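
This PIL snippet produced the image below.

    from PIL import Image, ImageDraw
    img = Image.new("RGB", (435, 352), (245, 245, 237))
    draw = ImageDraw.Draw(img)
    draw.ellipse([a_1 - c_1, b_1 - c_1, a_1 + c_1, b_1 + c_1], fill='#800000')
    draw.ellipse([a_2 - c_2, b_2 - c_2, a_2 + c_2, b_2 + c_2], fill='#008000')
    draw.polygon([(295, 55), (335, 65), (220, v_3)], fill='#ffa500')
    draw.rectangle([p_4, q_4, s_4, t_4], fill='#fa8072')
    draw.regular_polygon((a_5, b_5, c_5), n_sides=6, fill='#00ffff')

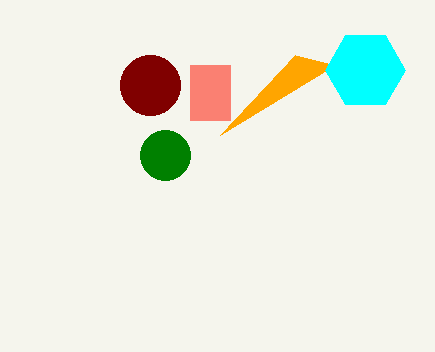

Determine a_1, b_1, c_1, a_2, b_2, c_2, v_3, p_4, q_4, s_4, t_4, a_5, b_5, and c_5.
a_1 = 150; b_1 = 85; c_1 = 30; a_2 = 165; b_2 = 155; c_2 = 25; v_3 = 135; p_4 = 190; q_4 = 65; s_4 = 230; t_4 = 120; a_5 = 365; b_5 = 70; c_5 = 40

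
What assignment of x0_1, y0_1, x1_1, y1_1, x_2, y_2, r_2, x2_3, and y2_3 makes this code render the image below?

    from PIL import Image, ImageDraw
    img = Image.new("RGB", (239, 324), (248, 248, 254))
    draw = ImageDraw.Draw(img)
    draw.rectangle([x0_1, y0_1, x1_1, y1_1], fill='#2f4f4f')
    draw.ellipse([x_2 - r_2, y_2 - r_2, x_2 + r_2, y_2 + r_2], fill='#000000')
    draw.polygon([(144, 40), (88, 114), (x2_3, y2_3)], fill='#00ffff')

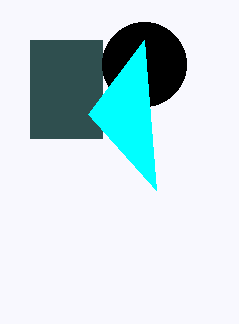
x0_1 = 30
y0_1 = 40
x1_1 = 102
y1_1 = 138
x_2 = 144
y_2 = 64
r_2 = 42
x2_3 = 156
y2_3 = 190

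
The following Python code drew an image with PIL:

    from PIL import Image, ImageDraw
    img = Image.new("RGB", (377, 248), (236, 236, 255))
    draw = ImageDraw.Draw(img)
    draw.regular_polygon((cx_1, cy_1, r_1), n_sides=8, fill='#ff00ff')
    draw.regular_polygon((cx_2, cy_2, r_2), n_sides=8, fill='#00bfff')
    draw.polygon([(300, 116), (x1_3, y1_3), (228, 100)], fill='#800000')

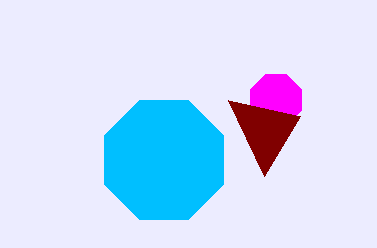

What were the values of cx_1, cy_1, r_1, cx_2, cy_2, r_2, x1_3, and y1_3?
cx_1 = 276
cy_1 = 100
r_1 = 28
cx_2 = 164
cy_2 = 160
r_2 = 64
x1_3 = 264
y1_3 = 176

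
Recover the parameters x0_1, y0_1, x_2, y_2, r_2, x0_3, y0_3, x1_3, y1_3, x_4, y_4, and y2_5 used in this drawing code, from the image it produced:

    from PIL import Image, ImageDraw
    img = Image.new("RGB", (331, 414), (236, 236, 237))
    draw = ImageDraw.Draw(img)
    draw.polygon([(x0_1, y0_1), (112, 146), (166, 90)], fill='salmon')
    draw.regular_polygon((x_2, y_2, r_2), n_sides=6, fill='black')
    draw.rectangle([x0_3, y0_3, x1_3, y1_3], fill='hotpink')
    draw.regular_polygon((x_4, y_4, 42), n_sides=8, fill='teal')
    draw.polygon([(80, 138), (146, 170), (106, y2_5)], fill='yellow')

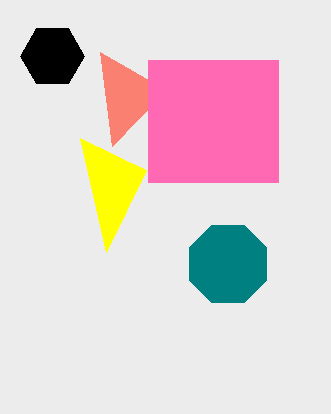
x0_1 = 100; y0_1 = 52; x_2 = 52; y_2 = 56; r_2 = 32; x0_3 = 148; y0_3 = 60; x1_3 = 278; y1_3 = 182; x_4 = 228; y_4 = 264; y2_5 = 252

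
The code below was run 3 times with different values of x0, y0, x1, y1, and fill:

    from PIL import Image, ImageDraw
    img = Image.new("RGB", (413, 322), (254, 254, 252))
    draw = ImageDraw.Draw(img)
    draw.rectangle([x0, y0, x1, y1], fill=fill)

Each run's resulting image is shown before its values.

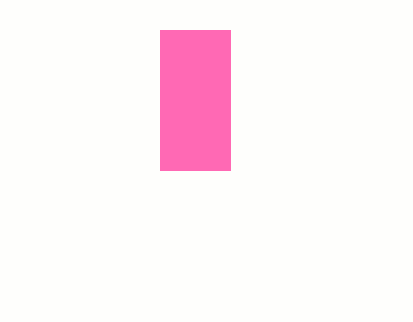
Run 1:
x0 = 160; y0 = 30; x1 = 230; y1 = 170; fill = 'hotpink'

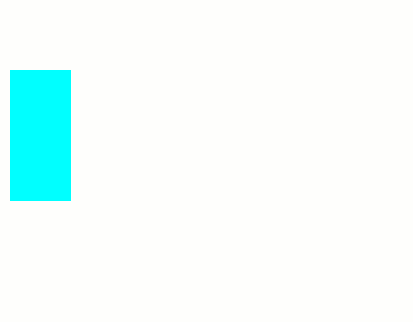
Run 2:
x0 = 10
y0 = 70
x1 = 70
y1 = 200
fill = 'cyan'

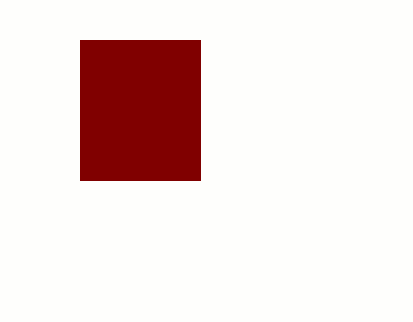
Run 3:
x0 = 80
y0 = 40
x1 = 200
y1 = 180
fill = 'maroon'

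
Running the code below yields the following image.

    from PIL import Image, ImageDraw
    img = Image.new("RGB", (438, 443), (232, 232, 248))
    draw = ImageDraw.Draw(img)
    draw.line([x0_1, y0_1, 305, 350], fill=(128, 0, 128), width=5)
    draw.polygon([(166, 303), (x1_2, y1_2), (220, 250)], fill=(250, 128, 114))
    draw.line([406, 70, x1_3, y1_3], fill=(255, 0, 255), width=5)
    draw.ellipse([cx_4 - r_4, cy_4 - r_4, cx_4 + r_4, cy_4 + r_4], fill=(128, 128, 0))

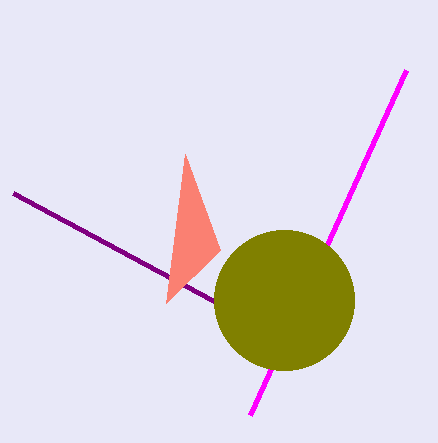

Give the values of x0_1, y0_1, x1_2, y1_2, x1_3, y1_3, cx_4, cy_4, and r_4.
x0_1 = 13, y0_1 = 193, x1_2 = 185, y1_2 = 154, x1_3 = 250, y1_3 = 415, cx_4 = 284, cy_4 = 300, r_4 = 70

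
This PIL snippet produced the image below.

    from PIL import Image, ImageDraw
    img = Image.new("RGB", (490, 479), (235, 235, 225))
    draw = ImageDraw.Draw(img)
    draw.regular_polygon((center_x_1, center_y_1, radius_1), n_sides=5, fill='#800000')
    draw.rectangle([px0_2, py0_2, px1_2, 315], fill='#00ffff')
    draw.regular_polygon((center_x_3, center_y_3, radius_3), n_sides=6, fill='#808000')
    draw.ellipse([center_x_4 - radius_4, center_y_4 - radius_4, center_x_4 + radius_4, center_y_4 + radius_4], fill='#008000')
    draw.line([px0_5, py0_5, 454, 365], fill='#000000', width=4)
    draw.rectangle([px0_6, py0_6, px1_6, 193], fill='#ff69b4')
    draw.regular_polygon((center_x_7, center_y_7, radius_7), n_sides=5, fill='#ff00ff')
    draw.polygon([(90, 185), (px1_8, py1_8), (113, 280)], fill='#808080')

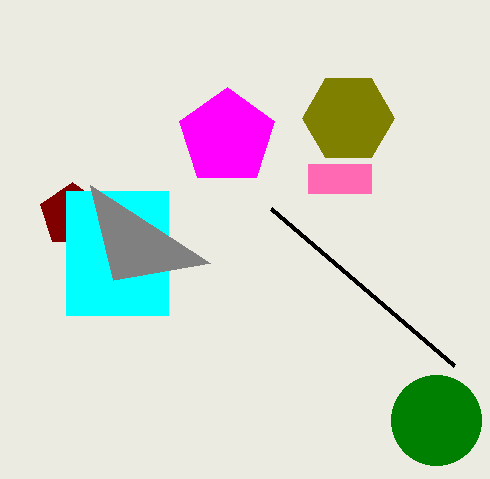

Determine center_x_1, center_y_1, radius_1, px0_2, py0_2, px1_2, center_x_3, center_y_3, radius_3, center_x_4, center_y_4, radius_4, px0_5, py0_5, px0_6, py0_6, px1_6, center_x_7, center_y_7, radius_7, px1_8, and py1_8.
center_x_1 = 72, center_y_1 = 215, radius_1 = 33, px0_2 = 66, py0_2 = 191, px1_2 = 168, center_x_3 = 348, center_y_3 = 118, radius_3 = 46, center_x_4 = 436, center_y_4 = 420, radius_4 = 45, px0_5 = 271, py0_5 = 208, px0_6 = 308, py0_6 = 164, px1_6 = 371, center_x_7 = 227, center_y_7 = 137, radius_7 = 50, px1_8 = 210, py1_8 = 263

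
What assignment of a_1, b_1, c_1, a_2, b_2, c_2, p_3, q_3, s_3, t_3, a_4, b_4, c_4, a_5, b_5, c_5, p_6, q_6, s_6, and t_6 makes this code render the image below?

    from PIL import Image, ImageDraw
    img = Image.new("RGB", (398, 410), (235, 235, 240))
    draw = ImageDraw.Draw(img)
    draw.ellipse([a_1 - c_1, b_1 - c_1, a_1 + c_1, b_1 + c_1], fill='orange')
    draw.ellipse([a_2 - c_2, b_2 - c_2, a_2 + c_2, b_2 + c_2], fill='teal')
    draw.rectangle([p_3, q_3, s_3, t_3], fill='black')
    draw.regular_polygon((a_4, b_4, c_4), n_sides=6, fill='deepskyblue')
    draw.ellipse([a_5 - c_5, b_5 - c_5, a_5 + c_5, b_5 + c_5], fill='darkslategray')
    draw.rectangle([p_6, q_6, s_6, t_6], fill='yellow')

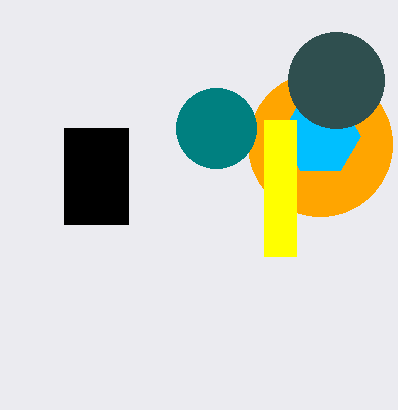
a_1 = 320
b_1 = 144
c_1 = 72
a_2 = 216
b_2 = 128
c_2 = 40
p_3 = 64
q_3 = 128
s_3 = 128
t_3 = 224
a_4 = 320
b_4 = 136
c_4 = 40
a_5 = 336
b_5 = 80
c_5 = 48
p_6 = 264
q_6 = 120
s_6 = 296
t_6 = 256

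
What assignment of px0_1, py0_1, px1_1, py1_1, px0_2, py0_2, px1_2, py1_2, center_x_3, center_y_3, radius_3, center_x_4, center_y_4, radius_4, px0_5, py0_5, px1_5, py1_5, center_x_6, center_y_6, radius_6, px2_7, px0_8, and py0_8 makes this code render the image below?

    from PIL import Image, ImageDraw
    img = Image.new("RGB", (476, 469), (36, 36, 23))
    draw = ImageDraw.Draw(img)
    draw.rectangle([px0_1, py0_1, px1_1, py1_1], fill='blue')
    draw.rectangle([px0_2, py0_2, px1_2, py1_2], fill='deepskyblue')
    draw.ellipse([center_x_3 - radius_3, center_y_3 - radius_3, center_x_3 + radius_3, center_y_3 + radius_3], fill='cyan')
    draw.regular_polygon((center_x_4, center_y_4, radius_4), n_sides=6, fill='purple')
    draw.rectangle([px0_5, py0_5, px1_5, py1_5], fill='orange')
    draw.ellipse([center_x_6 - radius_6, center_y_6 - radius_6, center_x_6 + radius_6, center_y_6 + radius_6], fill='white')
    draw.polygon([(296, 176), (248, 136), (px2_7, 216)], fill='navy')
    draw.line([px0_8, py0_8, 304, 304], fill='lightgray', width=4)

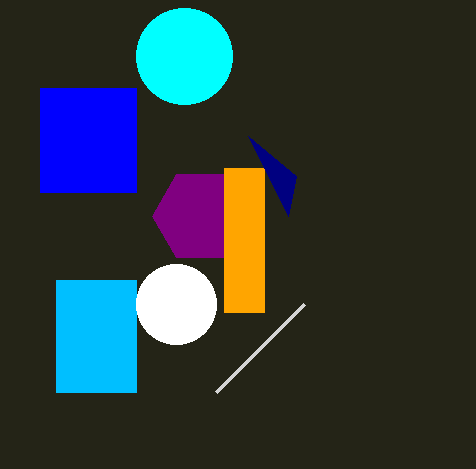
px0_1 = 40, py0_1 = 88, px1_1 = 136, py1_1 = 192, px0_2 = 56, py0_2 = 280, px1_2 = 136, py1_2 = 392, center_x_3 = 184, center_y_3 = 56, radius_3 = 48, center_x_4 = 200, center_y_4 = 216, radius_4 = 48, px0_5 = 224, py0_5 = 168, px1_5 = 264, py1_5 = 312, center_x_6 = 176, center_y_6 = 304, radius_6 = 40, px2_7 = 288, px0_8 = 216, py0_8 = 392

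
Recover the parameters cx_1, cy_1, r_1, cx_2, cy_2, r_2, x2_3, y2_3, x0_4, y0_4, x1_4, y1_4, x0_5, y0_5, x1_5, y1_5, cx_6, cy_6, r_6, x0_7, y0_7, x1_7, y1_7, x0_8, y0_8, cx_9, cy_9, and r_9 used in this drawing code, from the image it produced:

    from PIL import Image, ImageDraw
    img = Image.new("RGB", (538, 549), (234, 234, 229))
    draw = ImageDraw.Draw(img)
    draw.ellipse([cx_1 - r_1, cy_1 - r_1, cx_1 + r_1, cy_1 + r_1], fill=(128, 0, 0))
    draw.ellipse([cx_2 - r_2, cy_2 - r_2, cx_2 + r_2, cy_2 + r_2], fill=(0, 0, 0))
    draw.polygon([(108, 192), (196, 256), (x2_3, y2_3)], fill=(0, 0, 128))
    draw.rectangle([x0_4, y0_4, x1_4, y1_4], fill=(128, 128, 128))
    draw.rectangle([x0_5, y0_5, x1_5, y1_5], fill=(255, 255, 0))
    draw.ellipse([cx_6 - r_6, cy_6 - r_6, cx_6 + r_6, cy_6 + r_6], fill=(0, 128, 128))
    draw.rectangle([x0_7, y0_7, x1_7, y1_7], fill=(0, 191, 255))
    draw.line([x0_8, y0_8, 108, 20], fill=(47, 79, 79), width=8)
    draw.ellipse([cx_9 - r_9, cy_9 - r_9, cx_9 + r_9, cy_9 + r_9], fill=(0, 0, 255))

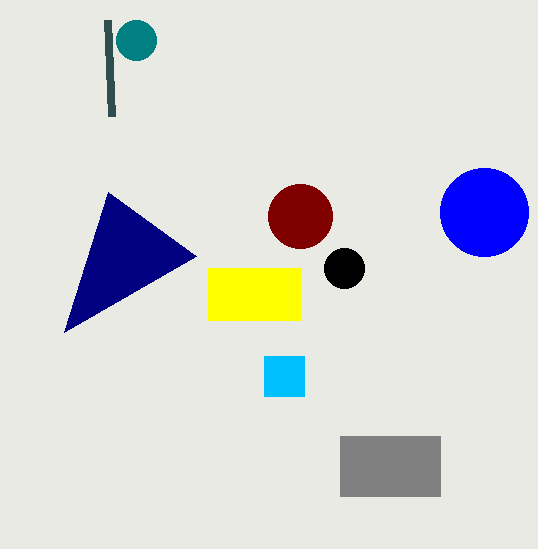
cx_1 = 300; cy_1 = 216; r_1 = 32; cx_2 = 344; cy_2 = 268; r_2 = 20; x2_3 = 64; y2_3 = 332; x0_4 = 340; y0_4 = 436; x1_4 = 440; y1_4 = 496; x0_5 = 208; y0_5 = 268; x1_5 = 300; y1_5 = 320; cx_6 = 136; cy_6 = 40; r_6 = 20; x0_7 = 264; y0_7 = 356; x1_7 = 304; y1_7 = 396; x0_8 = 112; y0_8 = 116; cx_9 = 484; cy_9 = 212; r_9 = 44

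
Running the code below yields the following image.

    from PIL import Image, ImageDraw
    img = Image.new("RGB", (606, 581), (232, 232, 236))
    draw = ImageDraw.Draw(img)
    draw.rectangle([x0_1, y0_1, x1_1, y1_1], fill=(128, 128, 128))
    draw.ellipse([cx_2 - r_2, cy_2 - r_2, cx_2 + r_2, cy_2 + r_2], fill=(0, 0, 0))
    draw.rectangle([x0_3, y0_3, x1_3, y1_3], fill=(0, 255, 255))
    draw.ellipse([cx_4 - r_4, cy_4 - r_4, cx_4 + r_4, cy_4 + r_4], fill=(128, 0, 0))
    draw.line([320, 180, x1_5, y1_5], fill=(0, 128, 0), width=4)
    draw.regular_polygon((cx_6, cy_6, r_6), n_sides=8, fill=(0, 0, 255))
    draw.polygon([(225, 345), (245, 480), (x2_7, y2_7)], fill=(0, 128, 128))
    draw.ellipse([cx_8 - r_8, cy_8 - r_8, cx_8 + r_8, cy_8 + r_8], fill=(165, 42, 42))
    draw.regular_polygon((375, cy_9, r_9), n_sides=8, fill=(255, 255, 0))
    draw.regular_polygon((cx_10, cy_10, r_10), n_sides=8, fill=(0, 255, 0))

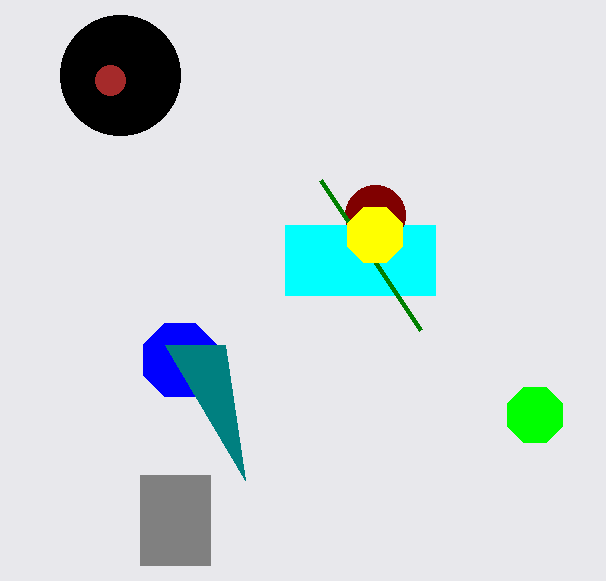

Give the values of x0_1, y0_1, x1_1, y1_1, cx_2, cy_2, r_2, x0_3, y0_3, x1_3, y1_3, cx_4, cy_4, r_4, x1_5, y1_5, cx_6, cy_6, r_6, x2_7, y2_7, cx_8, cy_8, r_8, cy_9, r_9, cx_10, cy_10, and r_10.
x0_1 = 140; y0_1 = 475; x1_1 = 210; y1_1 = 565; cx_2 = 120; cy_2 = 75; r_2 = 60; x0_3 = 285; y0_3 = 225; x1_3 = 435; y1_3 = 295; cx_4 = 375; cy_4 = 215; r_4 = 30; x1_5 = 420; y1_5 = 330; cx_6 = 180; cy_6 = 360; r_6 = 40; x2_7 = 165; y2_7 = 345; cx_8 = 110; cy_8 = 80; r_8 = 15; cy_9 = 235; r_9 = 30; cx_10 = 535; cy_10 = 415; r_10 = 30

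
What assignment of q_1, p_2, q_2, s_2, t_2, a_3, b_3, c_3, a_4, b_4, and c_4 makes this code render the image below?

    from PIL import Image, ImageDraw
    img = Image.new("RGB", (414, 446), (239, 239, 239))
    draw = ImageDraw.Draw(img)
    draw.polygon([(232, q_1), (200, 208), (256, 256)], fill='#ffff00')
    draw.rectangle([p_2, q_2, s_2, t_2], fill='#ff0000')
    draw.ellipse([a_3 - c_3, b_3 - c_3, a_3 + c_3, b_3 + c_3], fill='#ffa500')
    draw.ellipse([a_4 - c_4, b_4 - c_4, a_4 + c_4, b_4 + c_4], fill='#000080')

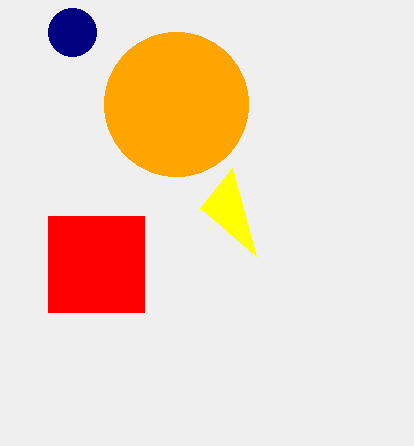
q_1 = 168; p_2 = 48; q_2 = 216; s_2 = 144; t_2 = 312; a_3 = 176; b_3 = 104; c_3 = 72; a_4 = 72; b_4 = 32; c_4 = 24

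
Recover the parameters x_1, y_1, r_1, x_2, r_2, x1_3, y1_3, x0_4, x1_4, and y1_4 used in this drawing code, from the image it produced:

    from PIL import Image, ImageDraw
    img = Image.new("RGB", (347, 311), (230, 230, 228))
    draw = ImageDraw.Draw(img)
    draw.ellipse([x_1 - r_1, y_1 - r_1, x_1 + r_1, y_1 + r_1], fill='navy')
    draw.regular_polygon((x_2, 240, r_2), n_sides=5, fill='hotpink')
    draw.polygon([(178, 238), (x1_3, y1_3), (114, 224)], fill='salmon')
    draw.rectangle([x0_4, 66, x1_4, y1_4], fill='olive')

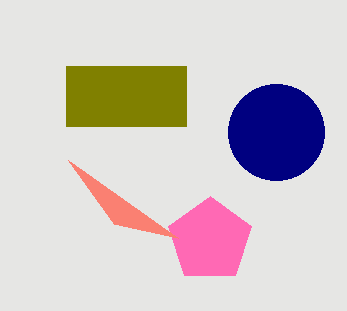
x_1 = 276; y_1 = 132; r_1 = 48; x_2 = 210; r_2 = 44; x1_3 = 68; y1_3 = 160; x0_4 = 66; x1_4 = 186; y1_4 = 126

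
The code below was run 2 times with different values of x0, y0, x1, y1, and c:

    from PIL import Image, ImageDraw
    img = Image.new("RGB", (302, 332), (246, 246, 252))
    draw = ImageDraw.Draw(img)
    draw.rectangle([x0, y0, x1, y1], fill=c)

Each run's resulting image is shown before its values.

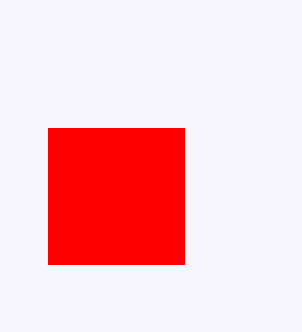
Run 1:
x0 = 48
y0 = 128
x1 = 184
y1 = 264
c = 'red'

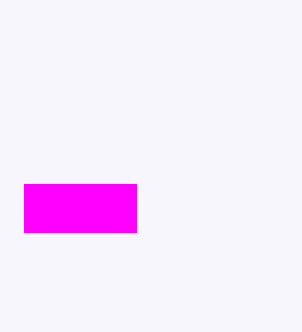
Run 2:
x0 = 24
y0 = 184
x1 = 136
y1 = 232
c = 'magenta'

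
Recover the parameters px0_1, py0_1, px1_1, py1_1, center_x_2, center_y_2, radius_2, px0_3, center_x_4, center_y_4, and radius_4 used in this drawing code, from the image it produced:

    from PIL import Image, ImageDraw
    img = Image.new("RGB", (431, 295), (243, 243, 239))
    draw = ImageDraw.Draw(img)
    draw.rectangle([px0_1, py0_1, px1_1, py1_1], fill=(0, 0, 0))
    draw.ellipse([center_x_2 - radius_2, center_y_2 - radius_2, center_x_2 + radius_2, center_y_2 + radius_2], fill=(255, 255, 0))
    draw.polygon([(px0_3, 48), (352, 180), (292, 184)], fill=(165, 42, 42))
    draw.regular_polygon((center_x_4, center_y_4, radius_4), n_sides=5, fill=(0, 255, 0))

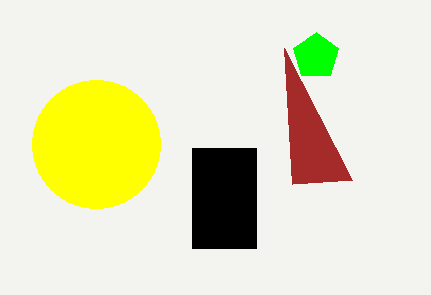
px0_1 = 192
py0_1 = 148
px1_1 = 256
py1_1 = 248
center_x_2 = 96
center_y_2 = 144
radius_2 = 64
px0_3 = 284
center_x_4 = 316
center_y_4 = 56
radius_4 = 24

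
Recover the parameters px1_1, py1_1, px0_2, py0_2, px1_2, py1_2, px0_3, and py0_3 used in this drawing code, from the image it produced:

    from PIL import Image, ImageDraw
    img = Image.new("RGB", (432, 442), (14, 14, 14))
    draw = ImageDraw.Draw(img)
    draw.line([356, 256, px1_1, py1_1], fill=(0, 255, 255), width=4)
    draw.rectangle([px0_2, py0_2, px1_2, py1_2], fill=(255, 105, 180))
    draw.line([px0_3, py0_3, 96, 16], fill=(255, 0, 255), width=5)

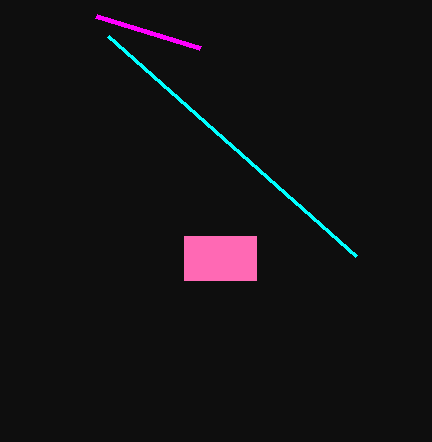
px1_1 = 108; py1_1 = 36; px0_2 = 184; py0_2 = 236; px1_2 = 256; py1_2 = 280; px0_3 = 200; py0_3 = 48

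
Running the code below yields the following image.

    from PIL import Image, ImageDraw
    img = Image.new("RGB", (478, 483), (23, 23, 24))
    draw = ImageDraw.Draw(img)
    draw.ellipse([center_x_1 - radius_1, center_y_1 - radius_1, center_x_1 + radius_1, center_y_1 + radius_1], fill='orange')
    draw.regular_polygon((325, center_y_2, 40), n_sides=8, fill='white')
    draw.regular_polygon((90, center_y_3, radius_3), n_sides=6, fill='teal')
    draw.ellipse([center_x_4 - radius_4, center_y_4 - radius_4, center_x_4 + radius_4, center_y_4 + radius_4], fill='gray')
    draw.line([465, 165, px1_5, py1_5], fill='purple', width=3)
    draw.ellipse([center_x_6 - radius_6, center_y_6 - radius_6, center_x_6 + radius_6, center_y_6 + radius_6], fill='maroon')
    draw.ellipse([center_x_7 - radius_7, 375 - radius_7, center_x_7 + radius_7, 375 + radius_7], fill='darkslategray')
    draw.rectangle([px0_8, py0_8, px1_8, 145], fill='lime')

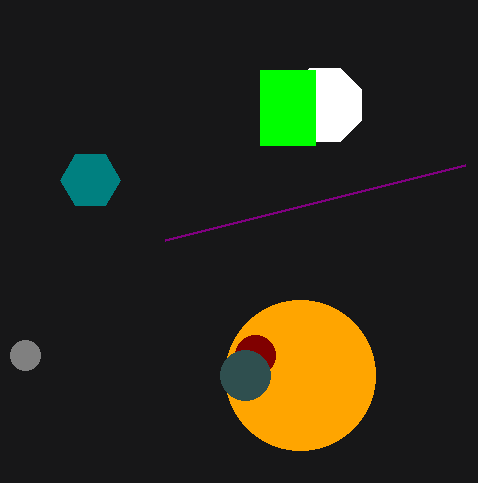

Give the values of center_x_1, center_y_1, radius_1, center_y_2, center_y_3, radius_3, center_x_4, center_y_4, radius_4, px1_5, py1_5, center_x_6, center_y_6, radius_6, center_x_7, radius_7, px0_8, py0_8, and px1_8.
center_x_1 = 300
center_y_1 = 375
radius_1 = 75
center_y_2 = 105
center_y_3 = 180
radius_3 = 30
center_x_4 = 25
center_y_4 = 355
radius_4 = 15
px1_5 = 165
py1_5 = 240
center_x_6 = 255
center_y_6 = 355
radius_6 = 20
center_x_7 = 245
radius_7 = 25
px0_8 = 260
py0_8 = 70
px1_8 = 315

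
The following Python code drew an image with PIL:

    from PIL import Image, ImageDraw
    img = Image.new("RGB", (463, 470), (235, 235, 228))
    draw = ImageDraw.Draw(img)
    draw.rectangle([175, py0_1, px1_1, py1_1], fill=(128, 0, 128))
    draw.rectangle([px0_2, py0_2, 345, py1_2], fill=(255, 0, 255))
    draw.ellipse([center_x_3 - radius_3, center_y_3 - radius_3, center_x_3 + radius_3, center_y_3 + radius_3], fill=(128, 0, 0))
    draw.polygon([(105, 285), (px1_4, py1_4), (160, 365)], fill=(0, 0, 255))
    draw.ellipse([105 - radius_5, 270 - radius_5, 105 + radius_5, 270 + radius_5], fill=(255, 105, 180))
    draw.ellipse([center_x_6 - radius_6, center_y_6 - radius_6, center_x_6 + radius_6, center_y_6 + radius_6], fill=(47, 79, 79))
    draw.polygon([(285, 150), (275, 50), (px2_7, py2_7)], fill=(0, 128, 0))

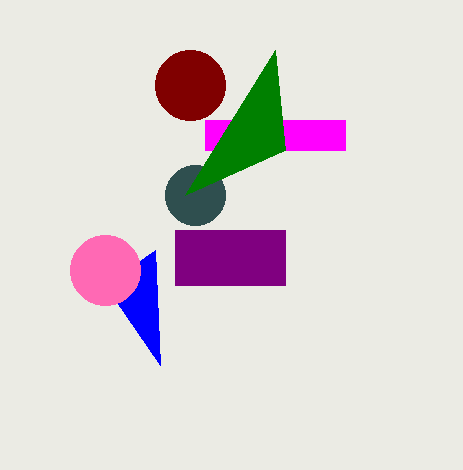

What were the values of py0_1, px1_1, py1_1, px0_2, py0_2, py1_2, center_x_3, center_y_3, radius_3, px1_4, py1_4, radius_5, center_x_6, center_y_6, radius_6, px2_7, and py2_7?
py0_1 = 230; px1_1 = 285; py1_1 = 285; px0_2 = 205; py0_2 = 120; py1_2 = 150; center_x_3 = 190; center_y_3 = 85; radius_3 = 35; px1_4 = 155; py1_4 = 250; radius_5 = 35; center_x_6 = 195; center_y_6 = 195; radius_6 = 30; px2_7 = 185; py2_7 = 195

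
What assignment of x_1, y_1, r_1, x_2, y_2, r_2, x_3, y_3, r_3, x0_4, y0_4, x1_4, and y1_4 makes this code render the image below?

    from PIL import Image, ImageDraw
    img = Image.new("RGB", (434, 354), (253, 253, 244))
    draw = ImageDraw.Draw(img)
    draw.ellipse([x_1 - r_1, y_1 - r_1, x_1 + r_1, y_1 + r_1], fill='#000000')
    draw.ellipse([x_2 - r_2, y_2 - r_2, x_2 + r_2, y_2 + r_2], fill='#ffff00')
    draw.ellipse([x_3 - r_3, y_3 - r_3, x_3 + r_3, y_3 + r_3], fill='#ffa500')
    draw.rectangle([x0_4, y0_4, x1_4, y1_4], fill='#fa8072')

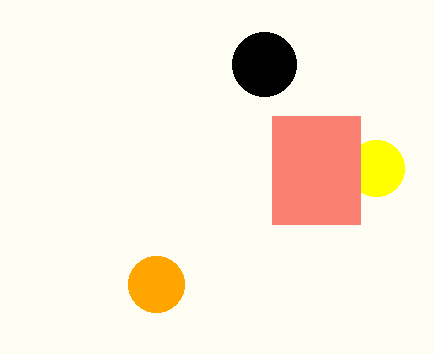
x_1 = 264
y_1 = 64
r_1 = 32
x_2 = 376
y_2 = 168
r_2 = 28
x_3 = 156
y_3 = 284
r_3 = 28
x0_4 = 272
y0_4 = 116
x1_4 = 360
y1_4 = 224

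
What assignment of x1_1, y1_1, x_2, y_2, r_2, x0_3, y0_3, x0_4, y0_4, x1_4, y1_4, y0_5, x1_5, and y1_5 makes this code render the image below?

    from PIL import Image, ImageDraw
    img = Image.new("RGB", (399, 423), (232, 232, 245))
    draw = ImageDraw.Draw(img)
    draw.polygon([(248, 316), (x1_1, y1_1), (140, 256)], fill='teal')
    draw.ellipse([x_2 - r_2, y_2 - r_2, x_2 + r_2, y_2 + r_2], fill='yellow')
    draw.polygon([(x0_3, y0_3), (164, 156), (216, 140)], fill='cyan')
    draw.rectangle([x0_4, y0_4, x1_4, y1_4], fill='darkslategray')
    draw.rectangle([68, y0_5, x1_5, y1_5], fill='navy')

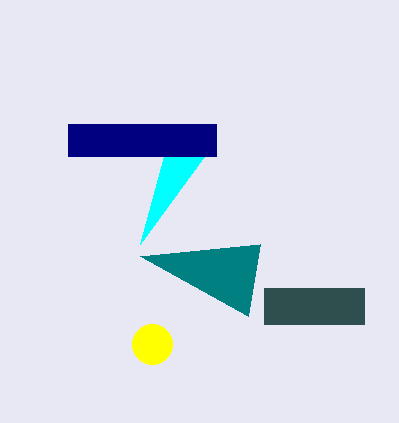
x1_1 = 260
y1_1 = 244
x_2 = 152
y_2 = 344
r_2 = 20
x0_3 = 140
y0_3 = 244
x0_4 = 264
y0_4 = 288
x1_4 = 364
y1_4 = 324
y0_5 = 124
x1_5 = 216
y1_5 = 156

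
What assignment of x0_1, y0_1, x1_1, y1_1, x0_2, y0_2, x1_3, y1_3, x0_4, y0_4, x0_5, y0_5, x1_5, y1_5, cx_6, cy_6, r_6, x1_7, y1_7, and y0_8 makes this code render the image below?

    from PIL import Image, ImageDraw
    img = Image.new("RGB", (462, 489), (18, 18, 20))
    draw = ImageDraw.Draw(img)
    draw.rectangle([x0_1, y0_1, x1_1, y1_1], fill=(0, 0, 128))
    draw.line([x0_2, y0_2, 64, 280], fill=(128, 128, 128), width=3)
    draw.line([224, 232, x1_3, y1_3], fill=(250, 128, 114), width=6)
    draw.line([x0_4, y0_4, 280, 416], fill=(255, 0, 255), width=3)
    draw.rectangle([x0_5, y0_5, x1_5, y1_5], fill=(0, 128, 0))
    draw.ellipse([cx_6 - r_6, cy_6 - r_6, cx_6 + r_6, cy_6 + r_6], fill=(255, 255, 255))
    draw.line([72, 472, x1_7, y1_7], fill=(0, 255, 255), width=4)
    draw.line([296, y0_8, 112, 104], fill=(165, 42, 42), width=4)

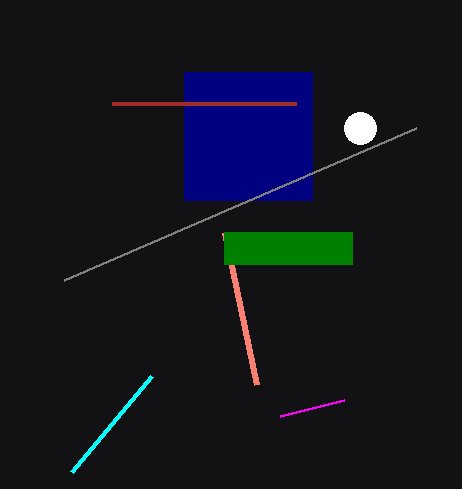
x0_1 = 184; y0_1 = 72; x1_1 = 312; y1_1 = 200; x0_2 = 416; y0_2 = 128; x1_3 = 256; y1_3 = 384; x0_4 = 344; y0_4 = 400; x0_5 = 224; y0_5 = 232; x1_5 = 352; y1_5 = 264; cx_6 = 360; cy_6 = 128; r_6 = 16; x1_7 = 152; y1_7 = 376; y0_8 = 104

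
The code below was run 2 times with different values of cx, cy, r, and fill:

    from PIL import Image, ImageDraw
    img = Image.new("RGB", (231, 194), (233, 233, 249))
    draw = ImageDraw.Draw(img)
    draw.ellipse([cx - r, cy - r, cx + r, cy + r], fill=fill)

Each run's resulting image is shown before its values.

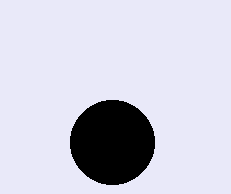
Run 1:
cx = 112; cy = 142; r = 42; fill = 'black'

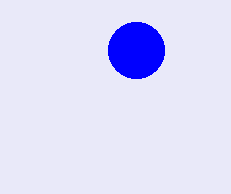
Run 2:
cx = 136, cy = 50, r = 28, fill = 'blue'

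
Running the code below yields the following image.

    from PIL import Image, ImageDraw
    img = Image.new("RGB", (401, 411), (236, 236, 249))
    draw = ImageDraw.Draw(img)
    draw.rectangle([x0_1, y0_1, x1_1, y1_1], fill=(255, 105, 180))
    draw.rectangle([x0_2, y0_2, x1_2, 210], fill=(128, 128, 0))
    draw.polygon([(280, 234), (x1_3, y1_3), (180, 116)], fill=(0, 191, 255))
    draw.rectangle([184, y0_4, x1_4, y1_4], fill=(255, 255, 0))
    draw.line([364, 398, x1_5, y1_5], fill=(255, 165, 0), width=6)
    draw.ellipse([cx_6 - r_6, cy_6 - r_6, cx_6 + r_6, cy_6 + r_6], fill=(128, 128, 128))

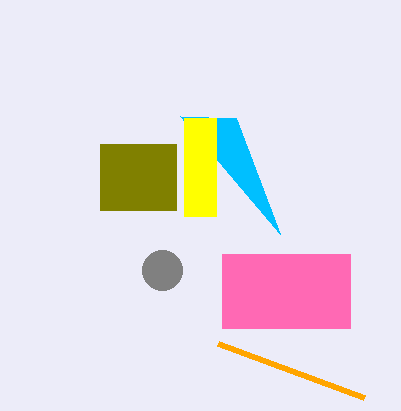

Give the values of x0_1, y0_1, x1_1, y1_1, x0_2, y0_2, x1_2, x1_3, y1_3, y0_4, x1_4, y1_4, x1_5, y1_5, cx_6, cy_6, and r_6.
x0_1 = 222; y0_1 = 254; x1_1 = 350; y1_1 = 328; x0_2 = 100; y0_2 = 144; x1_2 = 176; x1_3 = 236; y1_3 = 118; y0_4 = 118; x1_4 = 216; y1_4 = 216; x1_5 = 218; y1_5 = 344; cx_6 = 162; cy_6 = 270; r_6 = 20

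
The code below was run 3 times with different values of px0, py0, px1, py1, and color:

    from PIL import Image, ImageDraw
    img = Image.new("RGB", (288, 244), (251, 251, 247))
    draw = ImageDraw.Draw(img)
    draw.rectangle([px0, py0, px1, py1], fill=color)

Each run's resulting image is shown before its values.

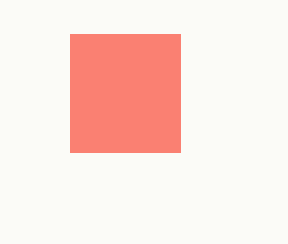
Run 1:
px0 = 70
py0 = 34
px1 = 180
py1 = 152
color = 'salmon'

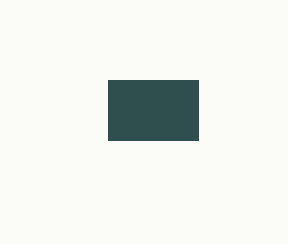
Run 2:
px0 = 108; py0 = 80; px1 = 198; py1 = 140; color = 'darkslategray'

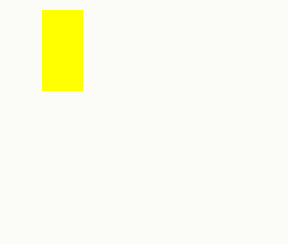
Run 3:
px0 = 42
py0 = 10
px1 = 82
py1 = 90
color = 'yellow'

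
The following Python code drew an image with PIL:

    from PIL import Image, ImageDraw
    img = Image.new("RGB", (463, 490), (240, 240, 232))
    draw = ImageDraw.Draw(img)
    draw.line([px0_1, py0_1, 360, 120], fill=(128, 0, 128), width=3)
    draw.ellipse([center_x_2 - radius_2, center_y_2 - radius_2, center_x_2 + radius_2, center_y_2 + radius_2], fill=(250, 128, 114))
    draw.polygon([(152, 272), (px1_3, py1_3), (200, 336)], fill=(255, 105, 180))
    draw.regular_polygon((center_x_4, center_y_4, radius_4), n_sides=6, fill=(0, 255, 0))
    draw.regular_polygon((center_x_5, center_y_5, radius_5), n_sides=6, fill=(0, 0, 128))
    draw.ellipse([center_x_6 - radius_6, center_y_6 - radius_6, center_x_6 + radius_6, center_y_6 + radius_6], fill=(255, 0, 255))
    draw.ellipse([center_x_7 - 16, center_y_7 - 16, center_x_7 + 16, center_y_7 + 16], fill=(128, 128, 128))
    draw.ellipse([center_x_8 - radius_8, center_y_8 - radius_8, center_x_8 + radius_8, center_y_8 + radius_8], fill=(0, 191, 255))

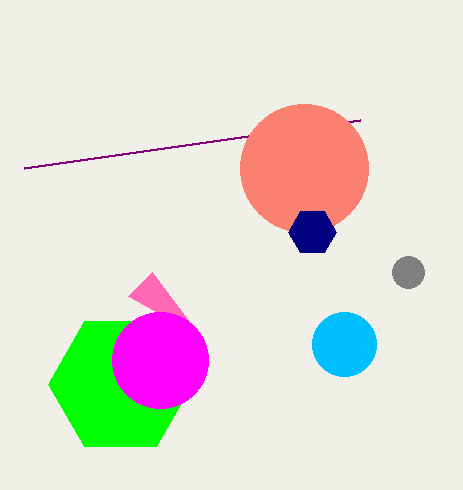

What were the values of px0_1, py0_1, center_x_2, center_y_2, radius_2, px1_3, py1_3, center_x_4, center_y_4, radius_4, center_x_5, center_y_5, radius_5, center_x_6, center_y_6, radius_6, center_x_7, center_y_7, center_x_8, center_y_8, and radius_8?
px0_1 = 24; py0_1 = 168; center_x_2 = 304; center_y_2 = 168; radius_2 = 64; px1_3 = 128; py1_3 = 296; center_x_4 = 120; center_y_4 = 384; radius_4 = 72; center_x_5 = 312; center_y_5 = 232; radius_5 = 24; center_x_6 = 160; center_y_6 = 360; radius_6 = 48; center_x_7 = 408; center_y_7 = 272; center_x_8 = 344; center_y_8 = 344; radius_8 = 32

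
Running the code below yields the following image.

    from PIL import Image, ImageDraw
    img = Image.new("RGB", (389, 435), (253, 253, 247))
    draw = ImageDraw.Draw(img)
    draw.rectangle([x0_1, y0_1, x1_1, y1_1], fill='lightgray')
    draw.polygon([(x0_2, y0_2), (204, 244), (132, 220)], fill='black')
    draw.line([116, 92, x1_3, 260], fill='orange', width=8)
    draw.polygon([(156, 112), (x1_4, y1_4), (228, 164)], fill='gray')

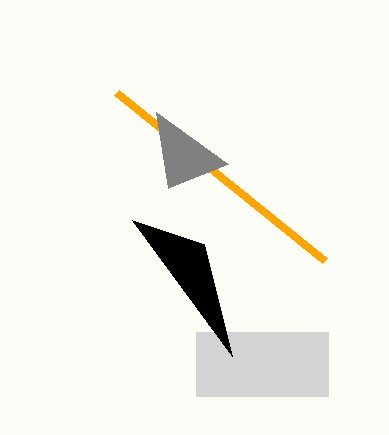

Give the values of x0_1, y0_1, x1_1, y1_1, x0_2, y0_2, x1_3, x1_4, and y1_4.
x0_1 = 196
y0_1 = 332
x1_1 = 328
y1_1 = 396
x0_2 = 232
y0_2 = 356
x1_3 = 324
x1_4 = 168
y1_4 = 188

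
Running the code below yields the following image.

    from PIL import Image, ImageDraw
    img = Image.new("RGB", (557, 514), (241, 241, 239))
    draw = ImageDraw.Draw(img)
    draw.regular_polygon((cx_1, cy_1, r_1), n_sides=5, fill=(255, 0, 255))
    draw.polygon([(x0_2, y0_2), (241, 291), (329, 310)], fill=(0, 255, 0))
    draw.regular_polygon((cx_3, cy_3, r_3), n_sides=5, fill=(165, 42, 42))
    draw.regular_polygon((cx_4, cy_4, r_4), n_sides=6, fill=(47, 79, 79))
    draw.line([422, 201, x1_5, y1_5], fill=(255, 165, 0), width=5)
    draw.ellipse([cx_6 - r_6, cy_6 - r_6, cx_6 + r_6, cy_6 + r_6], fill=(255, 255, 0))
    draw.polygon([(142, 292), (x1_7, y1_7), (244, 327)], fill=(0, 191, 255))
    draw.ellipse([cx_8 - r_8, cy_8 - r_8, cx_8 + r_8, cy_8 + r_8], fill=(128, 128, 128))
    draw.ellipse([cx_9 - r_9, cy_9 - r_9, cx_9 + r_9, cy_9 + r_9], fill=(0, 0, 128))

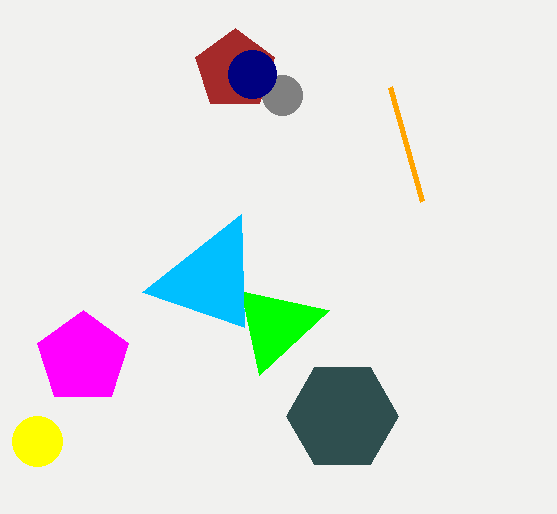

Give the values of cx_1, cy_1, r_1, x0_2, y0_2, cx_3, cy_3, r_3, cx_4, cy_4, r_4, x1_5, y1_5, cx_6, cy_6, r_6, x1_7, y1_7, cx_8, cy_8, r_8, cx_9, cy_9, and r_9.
cx_1 = 83, cy_1 = 358, r_1 = 48, x0_2 = 259, y0_2 = 375, cx_3 = 235, cy_3 = 70, r_3 = 42, cx_4 = 342, cy_4 = 416, r_4 = 56, x1_5 = 390, y1_5 = 87, cx_6 = 37, cy_6 = 441, r_6 = 25, x1_7 = 241, y1_7 = 214, cx_8 = 282, cy_8 = 95, r_8 = 20, cx_9 = 252, cy_9 = 74, r_9 = 24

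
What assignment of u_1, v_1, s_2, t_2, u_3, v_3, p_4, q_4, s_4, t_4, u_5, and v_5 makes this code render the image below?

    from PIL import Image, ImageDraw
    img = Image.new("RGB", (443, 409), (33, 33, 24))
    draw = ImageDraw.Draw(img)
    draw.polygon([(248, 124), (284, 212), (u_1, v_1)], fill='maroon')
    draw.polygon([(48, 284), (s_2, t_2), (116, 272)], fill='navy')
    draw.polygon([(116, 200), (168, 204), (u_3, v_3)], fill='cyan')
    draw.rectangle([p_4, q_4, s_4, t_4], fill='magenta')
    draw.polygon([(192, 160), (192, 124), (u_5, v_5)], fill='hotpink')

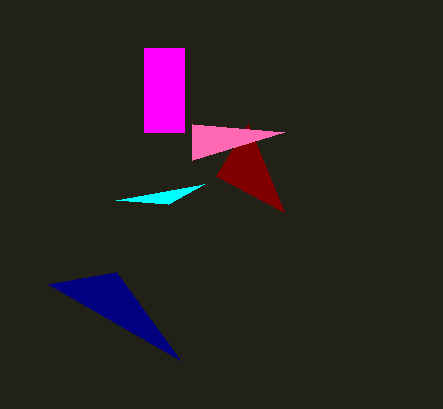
u_1 = 216, v_1 = 176, s_2 = 180, t_2 = 360, u_3 = 204, v_3 = 184, p_4 = 144, q_4 = 48, s_4 = 184, t_4 = 132, u_5 = 284, v_5 = 132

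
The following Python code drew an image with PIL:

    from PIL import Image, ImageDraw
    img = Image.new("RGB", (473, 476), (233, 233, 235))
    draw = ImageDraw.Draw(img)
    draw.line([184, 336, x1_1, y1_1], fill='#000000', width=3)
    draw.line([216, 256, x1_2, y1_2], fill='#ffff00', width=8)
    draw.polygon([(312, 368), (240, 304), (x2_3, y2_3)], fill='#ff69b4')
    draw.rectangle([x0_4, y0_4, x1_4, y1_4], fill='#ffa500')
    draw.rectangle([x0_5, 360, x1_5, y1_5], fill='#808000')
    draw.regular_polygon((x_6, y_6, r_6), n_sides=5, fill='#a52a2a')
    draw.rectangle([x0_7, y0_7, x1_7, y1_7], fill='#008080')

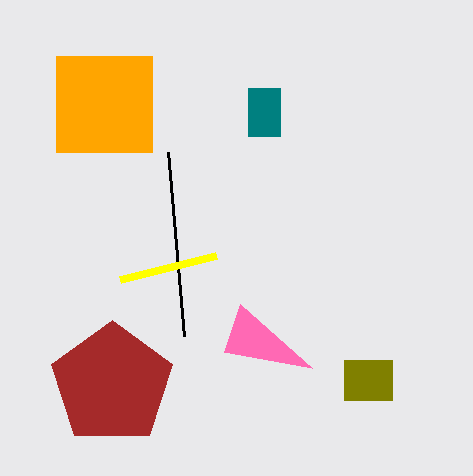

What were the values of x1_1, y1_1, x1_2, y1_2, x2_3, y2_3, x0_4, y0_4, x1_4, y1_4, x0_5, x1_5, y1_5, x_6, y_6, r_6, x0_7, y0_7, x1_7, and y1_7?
x1_1 = 168, y1_1 = 152, x1_2 = 120, y1_2 = 280, x2_3 = 224, y2_3 = 352, x0_4 = 56, y0_4 = 56, x1_4 = 152, y1_4 = 152, x0_5 = 344, x1_5 = 392, y1_5 = 400, x_6 = 112, y_6 = 384, r_6 = 64, x0_7 = 248, y0_7 = 88, x1_7 = 280, y1_7 = 136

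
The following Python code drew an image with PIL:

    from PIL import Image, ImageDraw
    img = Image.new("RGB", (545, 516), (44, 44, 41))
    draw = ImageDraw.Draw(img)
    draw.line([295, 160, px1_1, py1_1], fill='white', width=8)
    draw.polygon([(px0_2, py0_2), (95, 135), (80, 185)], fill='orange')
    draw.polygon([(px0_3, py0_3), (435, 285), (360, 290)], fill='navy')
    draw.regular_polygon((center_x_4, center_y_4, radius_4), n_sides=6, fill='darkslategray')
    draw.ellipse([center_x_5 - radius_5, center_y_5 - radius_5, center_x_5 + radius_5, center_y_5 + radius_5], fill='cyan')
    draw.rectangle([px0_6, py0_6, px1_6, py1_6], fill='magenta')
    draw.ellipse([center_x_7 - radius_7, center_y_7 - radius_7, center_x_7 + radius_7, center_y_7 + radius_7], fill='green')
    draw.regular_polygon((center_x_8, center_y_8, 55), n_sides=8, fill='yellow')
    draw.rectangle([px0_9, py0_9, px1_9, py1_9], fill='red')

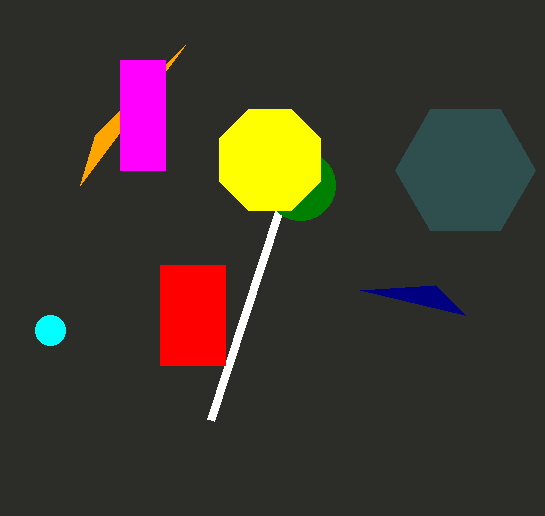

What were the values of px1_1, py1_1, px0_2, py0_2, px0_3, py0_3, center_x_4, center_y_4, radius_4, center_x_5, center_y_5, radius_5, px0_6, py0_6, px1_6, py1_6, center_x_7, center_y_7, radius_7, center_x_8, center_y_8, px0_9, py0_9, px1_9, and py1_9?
px1_1 = 210; py1_1 = 420; px0_2 = 185; py0_2 = 45; px0_3 = 465; py0_3 = 315; center_x_4 = 465; center_y_4 = 170; radius_4 = 70; center_x_5 = 50; center_y_5 = 330; radius_5 = 15; px0_6 = 120; py0_6 = 60; px1_6 = 165; py1_6 = 170; center_x_7 = 300; center_y_7 = 185; radius_7 = 35; center_x_8 = 270; center_y_8 = 160; px0_9 = 160; py0_9 = 265; px1_9 = 225; py1_9 = 365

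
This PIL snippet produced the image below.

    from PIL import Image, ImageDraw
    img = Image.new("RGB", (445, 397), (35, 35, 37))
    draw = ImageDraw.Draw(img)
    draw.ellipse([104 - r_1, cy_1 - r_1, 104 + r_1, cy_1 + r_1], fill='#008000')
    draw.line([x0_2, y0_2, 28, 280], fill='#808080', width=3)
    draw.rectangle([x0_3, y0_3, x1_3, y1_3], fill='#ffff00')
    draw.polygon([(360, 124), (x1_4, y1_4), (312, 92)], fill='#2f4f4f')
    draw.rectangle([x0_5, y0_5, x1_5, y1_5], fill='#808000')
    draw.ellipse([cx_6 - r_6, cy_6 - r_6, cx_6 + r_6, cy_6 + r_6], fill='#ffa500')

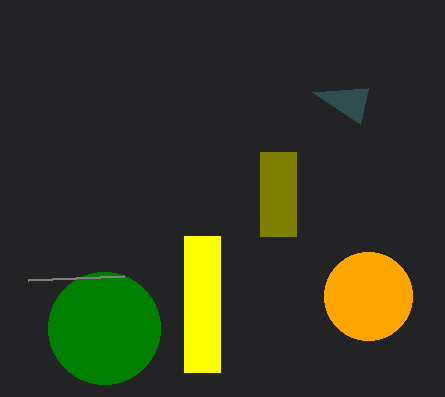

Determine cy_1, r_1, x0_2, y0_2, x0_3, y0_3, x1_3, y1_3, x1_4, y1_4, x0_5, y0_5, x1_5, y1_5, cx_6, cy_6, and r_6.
cy_1 = 328, r_1 = 56, x0_2 = 124, y0_2 = 276, x0_3 = 184, y0_3 = 236, x1_3 = 220, y1_3 = 372, x1_4 = 368, y1_4 = 88, x0_5 = 260, y0_5 = 152, x1_5 = 296, y1_5 = 236, cx_6 = 368, cy_6 = 296, r_6 = 44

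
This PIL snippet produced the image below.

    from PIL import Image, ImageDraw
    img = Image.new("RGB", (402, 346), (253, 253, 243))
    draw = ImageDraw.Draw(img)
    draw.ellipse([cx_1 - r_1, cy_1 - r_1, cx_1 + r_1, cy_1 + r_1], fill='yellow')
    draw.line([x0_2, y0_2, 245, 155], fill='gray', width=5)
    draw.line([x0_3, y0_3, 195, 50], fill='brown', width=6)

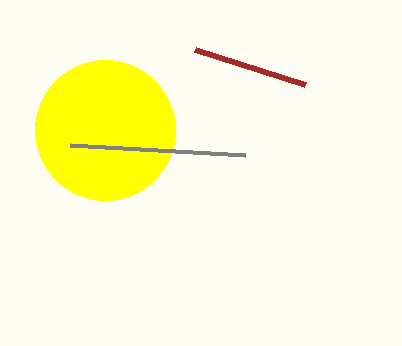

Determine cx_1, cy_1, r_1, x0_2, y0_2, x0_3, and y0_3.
cx_1 = 105
cy_1 = 130
r_1 = 70
x0_2 = 70
y0_2 = 145
x0_3 = 305
y0_3 = 85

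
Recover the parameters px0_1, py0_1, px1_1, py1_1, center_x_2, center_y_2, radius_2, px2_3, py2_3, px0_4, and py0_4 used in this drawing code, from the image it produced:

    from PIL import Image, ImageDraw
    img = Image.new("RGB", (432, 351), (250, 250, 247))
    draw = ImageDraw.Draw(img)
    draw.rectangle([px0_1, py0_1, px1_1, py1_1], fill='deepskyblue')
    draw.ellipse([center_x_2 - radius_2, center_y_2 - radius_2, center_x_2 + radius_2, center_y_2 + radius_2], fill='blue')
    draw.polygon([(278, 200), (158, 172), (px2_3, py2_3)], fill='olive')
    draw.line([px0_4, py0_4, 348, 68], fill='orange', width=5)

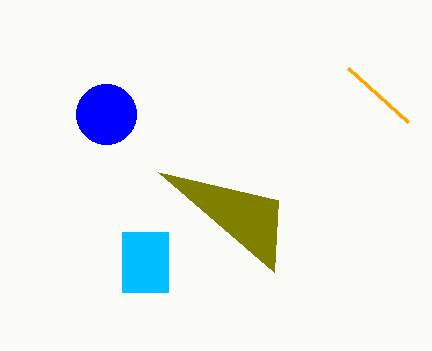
px0_1 = 122
py0_1 = 232
px1_1 = 168
py1_1 = 292
center_x_2 = 106
center_y_2 = 114
radius_2 = 30
px2_3 = 274
py2_3 = 272
px0_4 = 408
py0_4 = 122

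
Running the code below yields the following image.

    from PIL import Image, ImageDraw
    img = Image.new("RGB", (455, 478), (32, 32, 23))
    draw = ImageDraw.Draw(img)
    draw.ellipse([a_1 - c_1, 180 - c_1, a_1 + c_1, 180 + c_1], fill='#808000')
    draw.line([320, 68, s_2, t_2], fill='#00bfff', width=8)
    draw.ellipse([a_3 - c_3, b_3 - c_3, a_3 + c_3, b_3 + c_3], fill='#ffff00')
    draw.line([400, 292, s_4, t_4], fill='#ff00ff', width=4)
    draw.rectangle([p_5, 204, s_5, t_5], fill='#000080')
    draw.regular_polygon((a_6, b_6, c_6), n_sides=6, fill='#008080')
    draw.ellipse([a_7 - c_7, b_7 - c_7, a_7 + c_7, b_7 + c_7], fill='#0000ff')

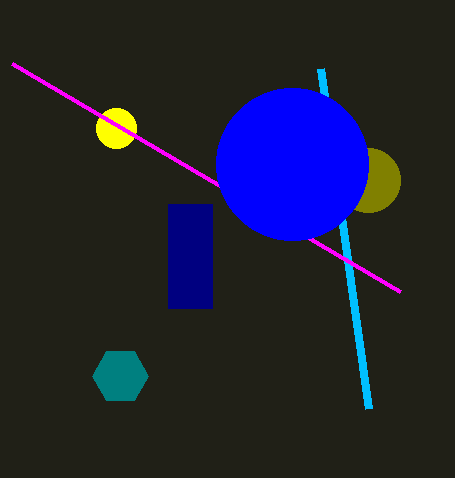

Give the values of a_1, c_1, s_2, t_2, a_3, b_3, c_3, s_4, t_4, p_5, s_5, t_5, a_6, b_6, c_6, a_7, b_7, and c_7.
a_1 = 368, c_1 = 32, s_2 = 368, t_2 = 408, a_3 = 116, b_3 = 128, c_3 = 20, s_4 = 12, t_4 = 64, p_5 = 168, s_5 = 212, t_5 = 308, a_6 = 120, b_6 = 376, c_6 = 28, a_7 = 292, b_7 = 164, c_7 = 76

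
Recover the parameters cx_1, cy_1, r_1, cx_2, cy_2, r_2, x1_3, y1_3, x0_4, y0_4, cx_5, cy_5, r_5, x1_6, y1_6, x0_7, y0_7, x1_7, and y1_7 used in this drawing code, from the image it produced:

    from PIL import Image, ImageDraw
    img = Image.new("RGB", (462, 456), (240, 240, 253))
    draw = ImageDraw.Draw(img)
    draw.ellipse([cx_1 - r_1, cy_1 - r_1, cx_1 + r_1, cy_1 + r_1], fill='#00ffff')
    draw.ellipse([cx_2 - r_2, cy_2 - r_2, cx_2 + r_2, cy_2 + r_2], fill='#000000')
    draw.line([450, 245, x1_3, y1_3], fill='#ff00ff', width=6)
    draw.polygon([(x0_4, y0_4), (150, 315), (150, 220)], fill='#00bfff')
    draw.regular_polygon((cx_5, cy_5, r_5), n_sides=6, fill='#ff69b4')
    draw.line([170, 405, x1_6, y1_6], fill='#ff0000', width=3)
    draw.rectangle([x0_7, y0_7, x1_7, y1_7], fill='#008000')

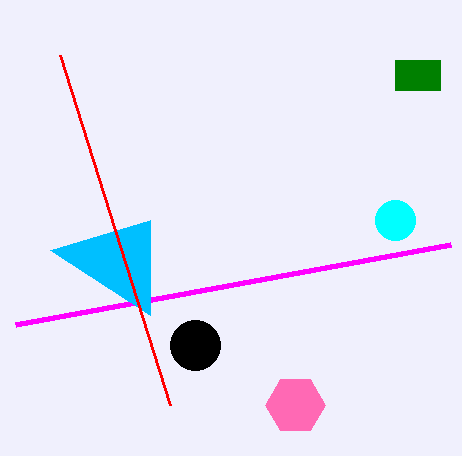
cx_1 = 395; cy_1 = 220; r_1 = 20; cx_2 = 195; cy_2 = 345; r_2 = 25; x1_3 = 15; y1_3 = 325; x0_4 = 50; y0_4 = 250; cx_5 = 295; cy_5 = 405; r_5 = 30; x1_6 = 60; y1_6 = 55; x0_7 = 395; y0_7 = 60; x1_7 = 440; y1_7 = 90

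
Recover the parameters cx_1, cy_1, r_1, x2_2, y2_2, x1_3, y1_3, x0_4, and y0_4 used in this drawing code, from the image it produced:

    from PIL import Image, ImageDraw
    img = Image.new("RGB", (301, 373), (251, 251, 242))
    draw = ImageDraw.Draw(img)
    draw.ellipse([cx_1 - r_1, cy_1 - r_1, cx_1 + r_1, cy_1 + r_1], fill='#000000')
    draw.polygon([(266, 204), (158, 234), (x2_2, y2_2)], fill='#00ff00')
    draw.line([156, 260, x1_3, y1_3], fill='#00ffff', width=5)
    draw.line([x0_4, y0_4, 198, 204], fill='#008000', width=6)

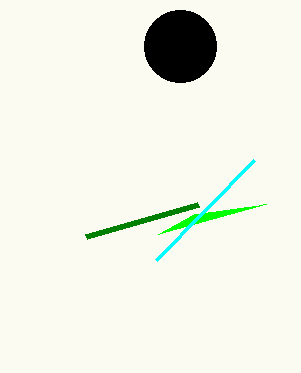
cx_1 = 180; cy_1 = 46; r_1 = 36; x2_2 = 194; y2_2 = 214; x1_3 = 254; y1_3 = 160; x0_4 = 86; y0_4 = 236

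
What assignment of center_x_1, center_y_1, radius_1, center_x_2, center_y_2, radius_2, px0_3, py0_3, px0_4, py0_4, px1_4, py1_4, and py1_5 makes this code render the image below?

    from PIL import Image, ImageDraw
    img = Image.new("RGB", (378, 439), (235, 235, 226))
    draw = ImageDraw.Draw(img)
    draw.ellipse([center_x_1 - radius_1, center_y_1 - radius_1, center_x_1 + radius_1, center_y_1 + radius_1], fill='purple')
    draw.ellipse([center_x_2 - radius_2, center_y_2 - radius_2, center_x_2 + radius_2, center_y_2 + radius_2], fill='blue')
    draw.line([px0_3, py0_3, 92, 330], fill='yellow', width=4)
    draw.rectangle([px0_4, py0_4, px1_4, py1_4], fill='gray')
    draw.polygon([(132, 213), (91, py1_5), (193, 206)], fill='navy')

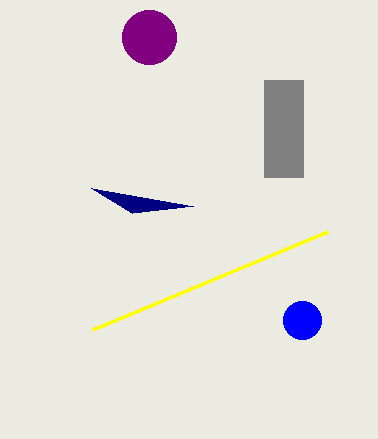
center_x_1 = 149
center_y_1 = 37
radius_1 = 27
center_x_2 = 302
center_y_2 = 320
radius_2 = 19
px0_3 = 327
py0_3 = 232
px0_4 = 264
py0_4 = 80
px1_4 = 303
py1_4 = 177
py1_5 = 188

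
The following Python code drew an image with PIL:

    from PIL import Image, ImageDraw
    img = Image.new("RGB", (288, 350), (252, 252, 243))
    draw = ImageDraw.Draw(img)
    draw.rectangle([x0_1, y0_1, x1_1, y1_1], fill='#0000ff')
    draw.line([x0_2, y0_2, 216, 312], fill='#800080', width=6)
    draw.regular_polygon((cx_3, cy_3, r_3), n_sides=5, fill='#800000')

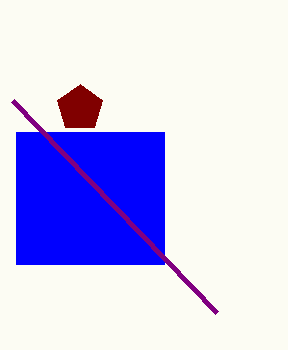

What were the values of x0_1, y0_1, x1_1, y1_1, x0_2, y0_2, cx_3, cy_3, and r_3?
x0_1 = 16, y0_1 = 132, x1_1 = 164, y1_1 = 264, x0_2 = 12, y0_2 = 100, cx_3 = 80, cy_3 = 108, r_3 = 24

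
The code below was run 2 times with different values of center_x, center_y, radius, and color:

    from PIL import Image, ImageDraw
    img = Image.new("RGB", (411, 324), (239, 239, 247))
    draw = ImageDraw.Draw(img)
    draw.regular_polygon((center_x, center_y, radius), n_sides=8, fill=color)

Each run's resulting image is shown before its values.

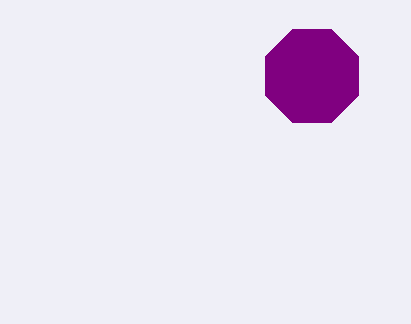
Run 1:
center_x = 312; center_y = 76; radius = 50; color = 'purple'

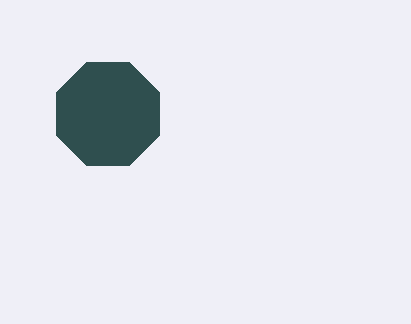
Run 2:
center_x = 108, center_y = 114, radius = 56, color = 'darkslategray'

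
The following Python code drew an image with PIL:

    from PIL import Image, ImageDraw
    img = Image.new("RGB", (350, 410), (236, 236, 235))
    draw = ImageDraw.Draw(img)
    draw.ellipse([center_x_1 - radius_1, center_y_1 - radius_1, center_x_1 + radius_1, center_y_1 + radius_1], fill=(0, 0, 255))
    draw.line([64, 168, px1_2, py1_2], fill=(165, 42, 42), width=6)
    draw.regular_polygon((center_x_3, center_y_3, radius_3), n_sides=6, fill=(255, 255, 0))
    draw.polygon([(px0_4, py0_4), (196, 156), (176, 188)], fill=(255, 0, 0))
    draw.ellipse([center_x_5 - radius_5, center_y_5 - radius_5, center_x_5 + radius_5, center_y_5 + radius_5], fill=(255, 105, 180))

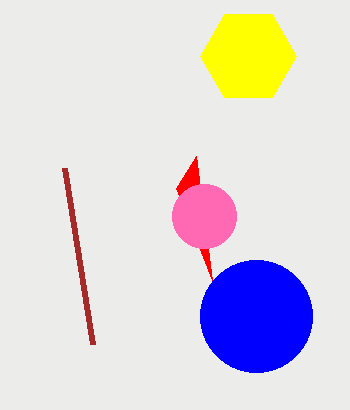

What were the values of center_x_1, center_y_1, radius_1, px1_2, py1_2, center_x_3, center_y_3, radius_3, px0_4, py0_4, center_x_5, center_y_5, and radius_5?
center_x_1 = 256; center_y_1 = 316; radius_1 = 56; px1_2 = 92; py1_2 = 344; center_x_3 = 248; center_y_3 = 56; radius_3 = 48; px0_4 = 212; py0_4 = 280; center_x_5 = 204; center_y_5 = 216; radius_5 = 32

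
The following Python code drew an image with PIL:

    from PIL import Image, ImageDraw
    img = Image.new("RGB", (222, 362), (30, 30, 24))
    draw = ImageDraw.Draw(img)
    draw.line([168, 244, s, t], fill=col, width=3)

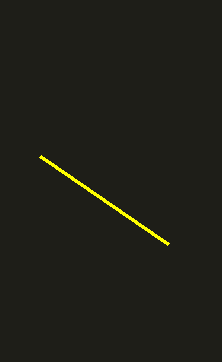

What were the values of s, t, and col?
s = 40; t = 156; col = 'yellow'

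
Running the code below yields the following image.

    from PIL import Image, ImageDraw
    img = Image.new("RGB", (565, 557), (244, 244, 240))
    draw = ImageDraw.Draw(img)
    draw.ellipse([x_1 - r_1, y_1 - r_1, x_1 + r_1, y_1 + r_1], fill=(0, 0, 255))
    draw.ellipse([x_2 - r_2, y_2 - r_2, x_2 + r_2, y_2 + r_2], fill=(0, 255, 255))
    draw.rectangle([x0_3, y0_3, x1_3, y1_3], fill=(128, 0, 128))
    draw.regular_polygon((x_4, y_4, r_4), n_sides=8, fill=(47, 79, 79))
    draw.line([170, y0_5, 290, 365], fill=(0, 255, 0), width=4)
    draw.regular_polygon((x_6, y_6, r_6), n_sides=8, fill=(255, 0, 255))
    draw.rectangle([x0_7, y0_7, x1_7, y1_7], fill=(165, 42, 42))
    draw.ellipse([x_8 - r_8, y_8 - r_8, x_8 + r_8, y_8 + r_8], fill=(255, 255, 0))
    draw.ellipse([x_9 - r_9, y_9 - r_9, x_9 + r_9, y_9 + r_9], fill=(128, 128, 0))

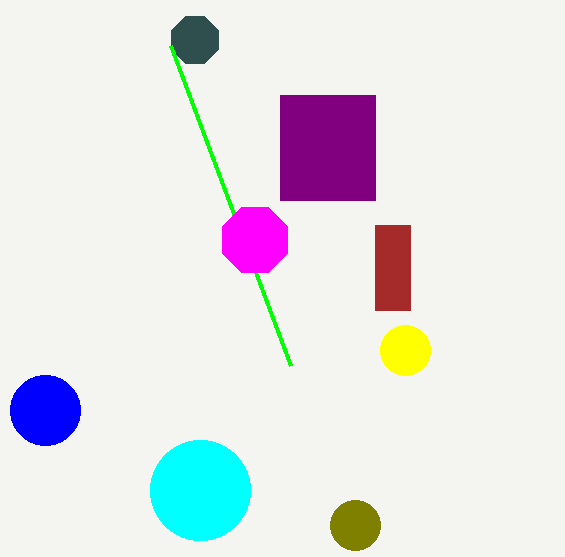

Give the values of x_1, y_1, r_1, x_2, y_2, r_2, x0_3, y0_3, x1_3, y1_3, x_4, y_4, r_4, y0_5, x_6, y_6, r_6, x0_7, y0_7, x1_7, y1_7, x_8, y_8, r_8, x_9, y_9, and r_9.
x_1 = 45
y_1 = 410
r_1 = 35
x_2 = 200
y_2 = 490
r_2 = 50
x0_3 = 280
y0_3 = 95
x1_3 = 375
y1_3 = 200
x_4 = 195
y_4 = 40
r_4 = 25
y0_5 = 45
x_6 = 255
y_6 = 240
r_6 = 35
x0_7 = 375
y0_7 = 225
x1_7 = 410
y1_7 = 310
x_8 = 405
y_8 = 350
r_8 = 25
x_9 = 355
y_9 = 525
r_9 = 25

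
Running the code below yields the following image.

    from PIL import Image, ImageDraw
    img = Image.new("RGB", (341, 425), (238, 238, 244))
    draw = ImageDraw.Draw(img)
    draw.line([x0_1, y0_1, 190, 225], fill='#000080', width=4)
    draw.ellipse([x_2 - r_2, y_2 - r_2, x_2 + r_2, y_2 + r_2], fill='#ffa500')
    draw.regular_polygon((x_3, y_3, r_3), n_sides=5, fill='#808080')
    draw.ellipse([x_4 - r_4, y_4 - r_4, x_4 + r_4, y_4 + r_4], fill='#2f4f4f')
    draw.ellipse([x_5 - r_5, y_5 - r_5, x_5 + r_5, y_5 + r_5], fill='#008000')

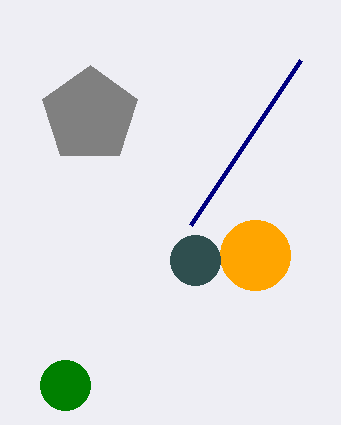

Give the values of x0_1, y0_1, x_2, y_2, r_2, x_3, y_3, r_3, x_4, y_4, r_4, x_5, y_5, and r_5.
x0_1 = 300; y0_1 = 60; x_2 = 255; y_2 = 255; r_2 = 35; x_3 = 90; y_3 = 115; r_3 = 50; x_4 = 195; y_4 = 260; r_4 = 25; x_5 = 65; y_5 = 385; r_5 = 25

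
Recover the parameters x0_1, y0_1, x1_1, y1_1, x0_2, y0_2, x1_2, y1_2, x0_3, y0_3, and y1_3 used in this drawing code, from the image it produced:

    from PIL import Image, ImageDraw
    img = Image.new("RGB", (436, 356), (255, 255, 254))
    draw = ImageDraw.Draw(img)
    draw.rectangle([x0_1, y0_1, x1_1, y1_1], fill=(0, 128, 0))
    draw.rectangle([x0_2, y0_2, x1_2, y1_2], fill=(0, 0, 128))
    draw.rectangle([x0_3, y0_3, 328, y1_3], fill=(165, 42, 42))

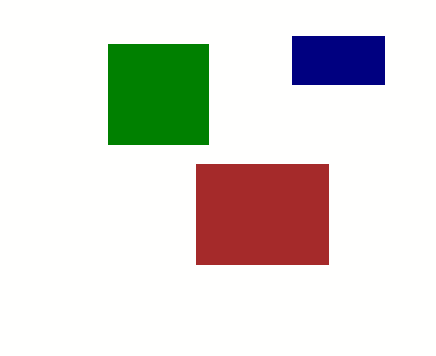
x0_1 = 108, y0_1 = 44, x1_1 = 208, y1_1 = 144, x0_2 = 292, y0_2 = 36, x1_2 = 384, y1_2 = 84, x0_3 = 196, y0_3 = 164, y1_3 = 264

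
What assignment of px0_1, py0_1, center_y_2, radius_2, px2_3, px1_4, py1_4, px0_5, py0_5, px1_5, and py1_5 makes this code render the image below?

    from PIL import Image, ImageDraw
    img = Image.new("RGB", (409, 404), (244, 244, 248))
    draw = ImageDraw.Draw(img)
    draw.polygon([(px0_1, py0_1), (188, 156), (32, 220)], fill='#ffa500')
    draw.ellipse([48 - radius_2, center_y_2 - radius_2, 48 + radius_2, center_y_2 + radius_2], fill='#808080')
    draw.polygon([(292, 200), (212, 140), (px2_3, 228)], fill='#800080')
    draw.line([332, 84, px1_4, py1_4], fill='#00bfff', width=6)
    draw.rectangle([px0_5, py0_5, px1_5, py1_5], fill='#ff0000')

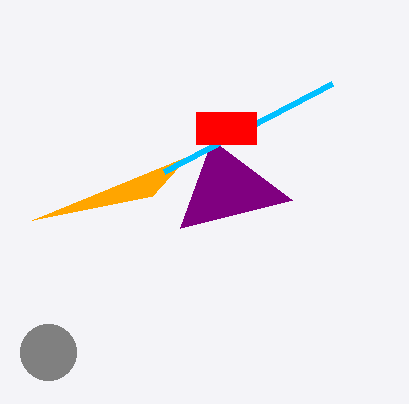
px0_1 = 152; py0_1 = 196; center_y_2 = 352; radius_2 = 28; px2_3 = 180; px1_4 = 164; py1_4 = 172; px0_5 = 196; py0_5 = 112; px1_5 = 256; py1_5 = 144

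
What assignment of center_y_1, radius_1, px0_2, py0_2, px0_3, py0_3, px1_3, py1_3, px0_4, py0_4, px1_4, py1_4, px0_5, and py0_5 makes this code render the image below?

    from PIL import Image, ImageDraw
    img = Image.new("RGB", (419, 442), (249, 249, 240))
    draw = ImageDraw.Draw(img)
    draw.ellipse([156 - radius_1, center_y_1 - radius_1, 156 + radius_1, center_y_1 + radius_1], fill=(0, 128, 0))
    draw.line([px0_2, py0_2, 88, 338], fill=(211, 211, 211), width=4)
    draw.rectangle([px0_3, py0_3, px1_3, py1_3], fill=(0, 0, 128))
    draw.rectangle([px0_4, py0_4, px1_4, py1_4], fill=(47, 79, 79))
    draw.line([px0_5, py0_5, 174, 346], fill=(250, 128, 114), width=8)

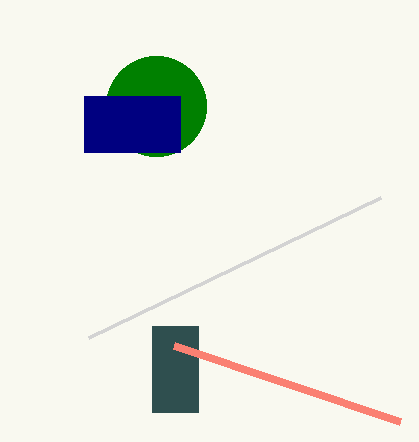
center_y_1 = 106, radius_1 = 50, px0_2 = 380, py0_2 = 198, px0_3 = 84, py0_3 = 96, px1_3 = 180, py1_3 = 152, px0_4 = 152, py0_4 = 326, px1_4 = 198, py1_4 = 412, px0_5 = 400, py0_5 = 422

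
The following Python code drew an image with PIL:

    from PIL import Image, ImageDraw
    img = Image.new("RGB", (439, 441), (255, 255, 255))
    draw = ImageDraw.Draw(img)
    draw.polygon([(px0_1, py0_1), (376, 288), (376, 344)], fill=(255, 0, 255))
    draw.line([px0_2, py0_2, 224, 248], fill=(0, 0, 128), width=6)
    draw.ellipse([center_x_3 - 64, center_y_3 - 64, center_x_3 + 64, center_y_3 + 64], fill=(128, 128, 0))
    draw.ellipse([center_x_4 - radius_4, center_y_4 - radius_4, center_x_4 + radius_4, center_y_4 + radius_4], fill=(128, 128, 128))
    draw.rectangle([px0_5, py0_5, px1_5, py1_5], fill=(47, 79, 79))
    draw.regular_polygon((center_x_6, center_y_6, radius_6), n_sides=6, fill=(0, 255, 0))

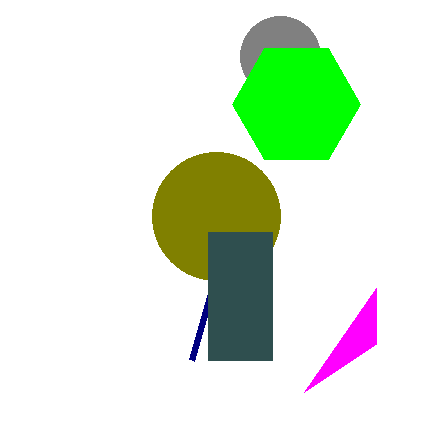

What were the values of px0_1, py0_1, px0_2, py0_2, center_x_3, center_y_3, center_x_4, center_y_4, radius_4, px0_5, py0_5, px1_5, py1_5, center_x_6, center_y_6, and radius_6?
px0_1 = 304, py0_1 = 392, px0_2 = 192, py0_2 = 360, center_x_3 = 216, center_y_3 = 216, center_x_4 = 280, center_y_4 = 56, radius_4 = 40, px0_5 = 208, py0_5 = 232, px1_5 = 272, py1_5 = 360, center_x_6 = 296, center_y_6 = 104, radius_6 = 64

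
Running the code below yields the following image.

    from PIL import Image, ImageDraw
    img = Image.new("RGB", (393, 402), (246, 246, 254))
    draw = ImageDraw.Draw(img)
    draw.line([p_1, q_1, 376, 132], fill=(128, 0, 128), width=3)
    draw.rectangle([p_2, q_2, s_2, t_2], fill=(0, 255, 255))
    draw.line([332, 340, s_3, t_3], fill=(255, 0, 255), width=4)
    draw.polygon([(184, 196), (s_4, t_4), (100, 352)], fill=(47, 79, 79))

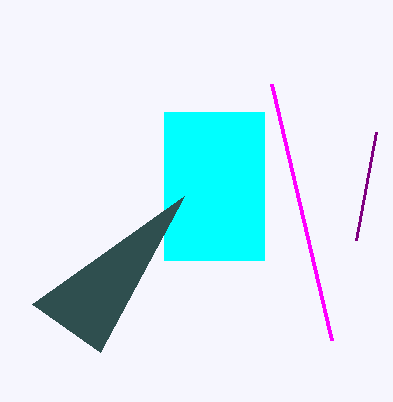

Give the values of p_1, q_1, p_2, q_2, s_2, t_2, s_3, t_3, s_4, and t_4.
p_1 = 356; q_1 = 240; p_2 = 164; q_2 = 112; s_2 = 264; t_2 = 260; s_3 = 272; t_3 = 84; s_4 = 32; t_4 = 304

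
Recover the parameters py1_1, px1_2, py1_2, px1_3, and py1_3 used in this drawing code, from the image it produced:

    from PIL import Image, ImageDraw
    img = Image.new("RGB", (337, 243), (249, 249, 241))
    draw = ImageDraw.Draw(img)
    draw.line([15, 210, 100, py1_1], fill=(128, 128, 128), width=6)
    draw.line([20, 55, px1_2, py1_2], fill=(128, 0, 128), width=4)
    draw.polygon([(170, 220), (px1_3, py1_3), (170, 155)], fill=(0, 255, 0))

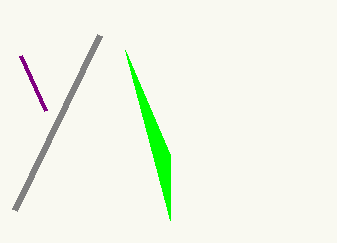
py1_1 = 35; px1_2 = 45; py1_2 = 110; px1_3 = 125; py1_3 = 50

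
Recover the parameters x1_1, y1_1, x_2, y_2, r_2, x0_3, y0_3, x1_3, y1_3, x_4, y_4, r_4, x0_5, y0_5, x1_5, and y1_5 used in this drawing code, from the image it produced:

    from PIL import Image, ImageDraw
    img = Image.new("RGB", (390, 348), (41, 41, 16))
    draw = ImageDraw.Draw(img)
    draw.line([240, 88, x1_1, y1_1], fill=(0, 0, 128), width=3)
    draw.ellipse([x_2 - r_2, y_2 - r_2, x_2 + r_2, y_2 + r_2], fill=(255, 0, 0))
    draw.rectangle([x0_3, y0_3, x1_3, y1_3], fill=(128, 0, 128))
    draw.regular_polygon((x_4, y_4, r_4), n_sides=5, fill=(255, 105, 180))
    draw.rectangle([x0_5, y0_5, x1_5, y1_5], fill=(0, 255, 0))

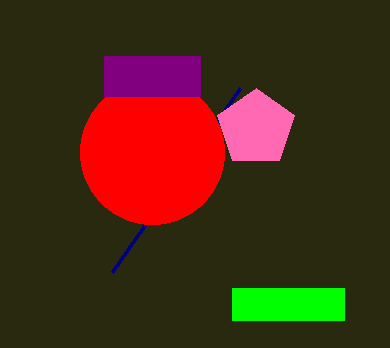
x1_1 = 112
y1_1 = 272
x_2 = 152
y_2 = 152
r_2 = 72
x0_3 = 104
y0_3 = 56
x1_3 = 200
y1_3 = 96
x_4 = 256
y_4 = 128
r_4 = 40
x0_5 = 232
y0_5 = 288
x1_5 = 344
y1_5 = 320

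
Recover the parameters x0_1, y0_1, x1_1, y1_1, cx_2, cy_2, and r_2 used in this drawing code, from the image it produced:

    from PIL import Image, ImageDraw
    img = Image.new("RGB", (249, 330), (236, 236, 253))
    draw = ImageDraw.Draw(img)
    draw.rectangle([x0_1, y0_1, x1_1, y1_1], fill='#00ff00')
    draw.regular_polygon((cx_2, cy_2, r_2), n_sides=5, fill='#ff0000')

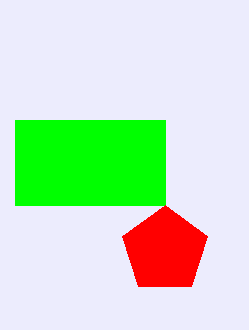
x0_1 = 15; y0_1 = 120; x1_1 = 165; y1_1 = 205; cx_2 = 165; cy_2 = 250; r_2 = 45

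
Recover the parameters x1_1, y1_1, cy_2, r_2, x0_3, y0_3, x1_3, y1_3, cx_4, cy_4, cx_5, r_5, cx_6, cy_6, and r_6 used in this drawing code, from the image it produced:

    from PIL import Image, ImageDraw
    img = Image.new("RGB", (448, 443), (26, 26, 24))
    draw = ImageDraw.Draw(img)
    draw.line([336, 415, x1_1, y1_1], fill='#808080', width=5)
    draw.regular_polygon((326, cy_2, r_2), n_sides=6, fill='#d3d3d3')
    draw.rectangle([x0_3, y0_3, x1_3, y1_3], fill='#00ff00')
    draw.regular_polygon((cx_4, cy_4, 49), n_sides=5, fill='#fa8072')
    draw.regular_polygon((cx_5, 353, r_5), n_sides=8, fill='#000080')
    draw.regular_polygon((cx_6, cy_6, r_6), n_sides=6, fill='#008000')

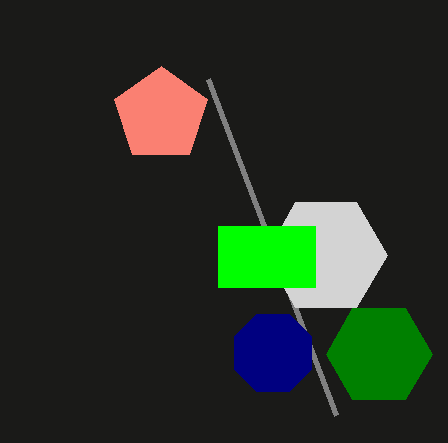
x1_1 = 208, y1_1 = 79, cy_2 = 255, r_2 = 61, x0_3 = 218, y0_3 = 226, x1_3 = 315, y1_3 = 287, cx_4 = 161, cy_4 = 115, cx_5 = 273, r_5 = 42, cx_6 = 379, cy_6 = 354, r_6 = 53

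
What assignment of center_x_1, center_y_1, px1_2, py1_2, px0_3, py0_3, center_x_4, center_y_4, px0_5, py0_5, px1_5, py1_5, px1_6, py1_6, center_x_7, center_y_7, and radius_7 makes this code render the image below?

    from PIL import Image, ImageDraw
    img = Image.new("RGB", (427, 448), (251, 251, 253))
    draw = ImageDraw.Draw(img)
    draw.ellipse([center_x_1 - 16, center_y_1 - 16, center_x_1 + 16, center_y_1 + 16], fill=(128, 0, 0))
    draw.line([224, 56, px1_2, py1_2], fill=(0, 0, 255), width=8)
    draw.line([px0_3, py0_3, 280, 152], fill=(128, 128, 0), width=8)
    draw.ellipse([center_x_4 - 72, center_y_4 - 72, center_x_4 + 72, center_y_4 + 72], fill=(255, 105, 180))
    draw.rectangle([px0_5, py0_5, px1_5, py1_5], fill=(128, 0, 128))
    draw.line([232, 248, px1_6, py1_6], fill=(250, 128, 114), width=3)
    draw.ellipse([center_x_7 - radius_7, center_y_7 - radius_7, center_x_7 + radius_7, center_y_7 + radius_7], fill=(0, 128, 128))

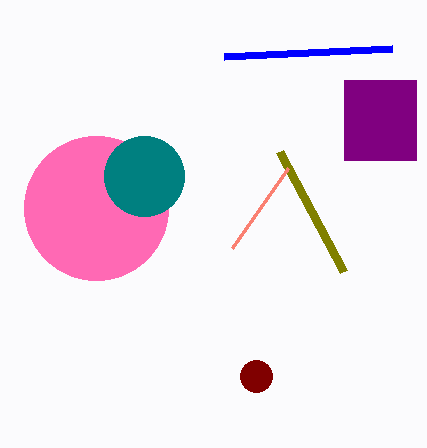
center_x_1 = 256; center_y_1 = 376; px1_2 = 392; py1_2 = 48; px0_3 = 344; py0_3 = 272; center_x_4 = 96; center_y_4 = 208; px0_5 = 344; py0_5 = 80; px1_5 = 416; py1_5 = 160; px1_6 = 288; py1_6 = 168; center_x_7 = 144; center_y_7 = 176; radius_7 = 40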